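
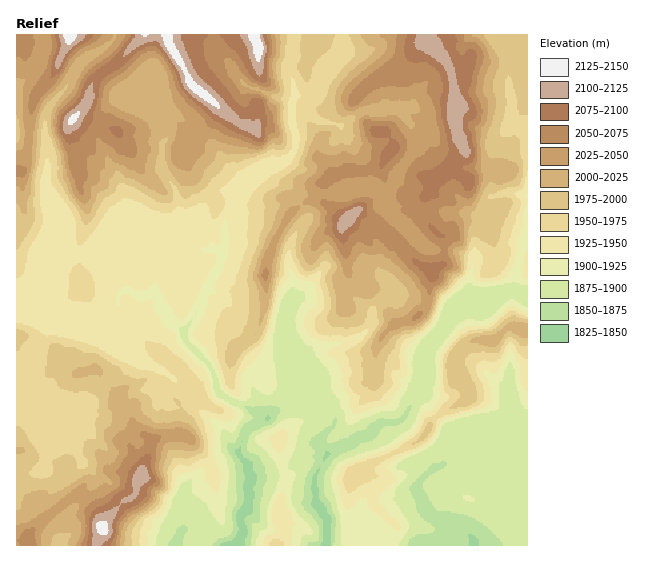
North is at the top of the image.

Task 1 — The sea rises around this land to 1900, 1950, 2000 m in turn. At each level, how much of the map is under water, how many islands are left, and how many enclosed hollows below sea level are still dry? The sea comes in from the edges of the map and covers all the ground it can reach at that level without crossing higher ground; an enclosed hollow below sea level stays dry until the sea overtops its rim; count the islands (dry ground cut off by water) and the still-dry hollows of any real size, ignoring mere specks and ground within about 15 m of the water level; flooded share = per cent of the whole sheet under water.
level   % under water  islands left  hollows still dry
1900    16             0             0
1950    39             0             0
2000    64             0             0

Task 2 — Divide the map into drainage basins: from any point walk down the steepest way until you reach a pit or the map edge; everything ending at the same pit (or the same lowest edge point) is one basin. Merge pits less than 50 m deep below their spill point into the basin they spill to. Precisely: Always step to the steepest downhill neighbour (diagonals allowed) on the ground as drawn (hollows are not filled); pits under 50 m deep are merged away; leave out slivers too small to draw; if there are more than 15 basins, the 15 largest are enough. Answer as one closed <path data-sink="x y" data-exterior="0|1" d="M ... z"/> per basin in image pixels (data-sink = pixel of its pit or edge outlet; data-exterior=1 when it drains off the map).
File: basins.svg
<path data-sink="238 545" data-exterior="1" d="M527 34l-511 1 1 511 260 0 4-5 2-14-3-8 0-19 7-23-6-14-1-24 11-13 13-7 0-23-9-9-26-2-7-3-10-17-17-12 21-20 3-5 6-23 2-42 6-19 14-25 7-9 13-9 11 0 13 6 14 14 2 0 10-10 5 3 19 13 34 35 16 8 12-6 2-19-1-9 3-1 10-10 6-3 20 3 8 10 7 18 19-2 10 4z"/><path data-sink="326 545" data-exterior="1" d="M318 201l-11 0-5 2-13 12-8 13-14 35-2 42-6 23-3 5-21 20 17 12 10 17 7 3 26 2 9 9 0 23-13 7-11 13 1 24 6 17-7 20 3 39-5 7 72 0-3-10 0-23 2-24 6-16 12-8 48-22 9-7 7-13 7-8 27-13 4-5-5-18-11-16 3-10 10-10 13-4 15 2 15-14 19 2 0-73-11-5-19 2-7-18-8-10-9-3-11 0-6 3-10 10-3 1 1 9-2 19-12 6-16-8-34-35-19-13-5-3-10 10-2 0-14-14z"/><path data-sink="474 545" data-exterior="1" d="M517 327l-11 2-12 12-15-2-13 4-10 10-3 10 11 16 5 18-4 5-27 13-7 8-7 13-9 7-48 22-12 8 11 4 3 3 4 9 2 16 21 20-4 15 1 6 135-1 0-214z"/>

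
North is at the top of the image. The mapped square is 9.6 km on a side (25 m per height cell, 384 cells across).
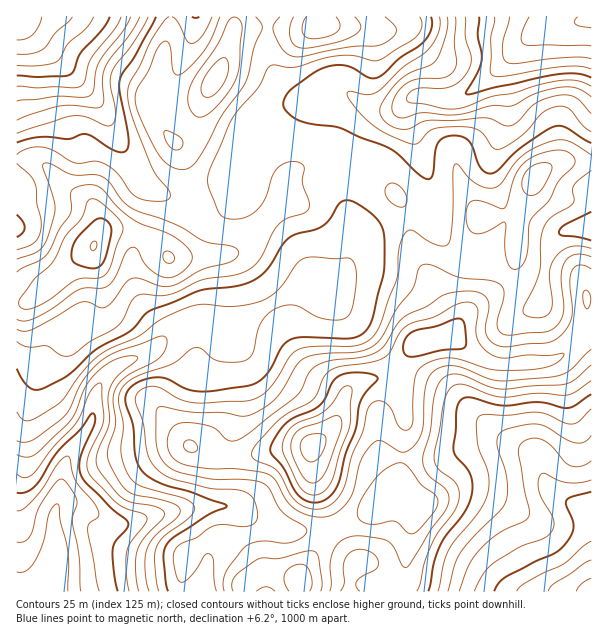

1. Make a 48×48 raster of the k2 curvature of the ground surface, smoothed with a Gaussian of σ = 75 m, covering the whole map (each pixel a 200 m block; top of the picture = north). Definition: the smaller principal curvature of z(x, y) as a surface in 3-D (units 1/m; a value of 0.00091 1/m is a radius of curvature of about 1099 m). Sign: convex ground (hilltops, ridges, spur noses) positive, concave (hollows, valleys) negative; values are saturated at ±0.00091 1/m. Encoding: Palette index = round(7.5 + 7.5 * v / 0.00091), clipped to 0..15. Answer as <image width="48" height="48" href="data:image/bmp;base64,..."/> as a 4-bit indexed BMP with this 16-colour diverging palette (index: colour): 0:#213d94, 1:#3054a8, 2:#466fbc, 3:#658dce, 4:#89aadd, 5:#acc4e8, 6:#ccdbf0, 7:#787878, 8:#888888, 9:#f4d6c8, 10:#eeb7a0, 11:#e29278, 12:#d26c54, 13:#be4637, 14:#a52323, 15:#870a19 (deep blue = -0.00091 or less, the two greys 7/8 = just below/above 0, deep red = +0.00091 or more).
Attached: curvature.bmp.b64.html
<image width="48" height="48" href="data:image/bmp;base64,Qk32BAAAAAAAAHYAAAAoAAAAMAAAADAAAAABAAQAAAAAAIAEAAATCwAAEwsAABAAAAAAAAAAlD0hAKhUMAC8b0YAzo1lAN2qiQDoxKwA8NvMAHh4eACIiIgAyNb0AKC37gB4kuIAVGzSADdGvgAjI6UAGQqHAHdUeIdnh5lzOclUi7hTeXeZh2Z3ZVREVXdUZ4dnh4iENphli5dUZ2eId2Z2Z3dnZndTZ3dmh4mVRWiGaXZUZld3ZmZ3eHeIdXdTZ3dmd5qGZWeHVmZVRFZ3dmdmd3eIdohSaIdlZ5l3h2dlVEVmZmZ3dmd2d3iIdodCeIUyI0ZomGVVQyNmeHWId2d3d3iIdmYyZ0IzEAATREVlQ0M0aIZ5mGZ3d3eHZmYxQzV4ZUIiIkVlRphSSIdoqXZ3d3dURIhRNWeZh3dmZVVUWaqDJomGiHZ3d3U0Z4hgKIeId3h3h3ZTaJmUJGiHZmd3iHRXiXdwB5h4domIh2dkWIh1JlZlVWeId2RoiHdzA4iHd4qodmd1aql1JGVVVWZ3dlRnd4h2AFh3d4qodlZ2e7mHQ1Z3ZWd2VVVneJh3UAVWd3iXd1VmepeJU1iZdWdlVWZnd4iIkQNWdmeHiGVmZ2Z4UkeIdWZEVmZnd3iIhAOaiHZnd3ZmVEVmU0Z3ZmQ1ZmZndoiHdACbqoZlZnZmZVV4ZFd3ZUNGd3Zmd4iHdgBJqXVmZmZWd2aKhniGVDR4mHd3dnh3d0AARVVmZmZWeYZ5d3dkREZ4iIiJhmd3h2QAAVZ3d3ZVeId3ZVVWZmd2Z4h4hmZnh2ZkIUeId3dmZmZVREaZh4dlV4dmd2VFd3iIdDV3d3d2ZVRERGiqh5hURWZWeIdTV4iIdlRWZ3d3ZlVVVVZnZ4d1RFVFZ6mFNWeHZmRFZmZ3d3d3VWZVVoiGVVVFZ5iIVFZ2VWZFVVVmd3d3ZWdmZmiGZ2Y1iYiIZWZlVohlZmZVZ3d3ZWdndmZlZ3U2iYd3ZodUWKp2eIhlV3d3Zmd3h2VVZ3QmmYZWZ6hDaLp2eImGVnd3dmeIh1VWeIQmqmVXiahDV5l2eIiHZmZ3dmeHdVZmeIUkeERYmZhUV4dmd3d3ZmZmZmd3ZVd2aHYyM1VWd4l1Z3VWZnd3Z4dmZmZnZWiHZ2ZTIXZlVWh1ZlVndnd3eJhmZ3d3ZGmnZmZnd3d2Z4dkRVZ4dmd3iIdmZ4iHZGiHVWd2eGZ3aJdUVVZndmd3d3ZmZ4iHVXdlRollVlZ3Z3dVVWZmZmeIh3d3Z4iGRnZUR6p2ZneHZWZUVXd2ZmaIiIiHd3h1R4djNql3d4mXVmdURpmYZWZ4iIiHd4hkWJh0NXiJh4h1Z3ZDWImIdVZnd3d3d3dUeal2RFVndmZmeIQkd3d3dlZ3d3d4d2VGiIh3VWZmZmd4iWImh3ZmZlVnd3d3dUNHdmZnZXiIdnd4hzFImGVndlVWd3d2VEITIANodXmZl4d3YxRoqGRomGZmZmdlRmQQAQAWdniJl4d2QkiHh2RZmXZmZVVVZ4ZEaIQBVmd4h3ZlRWiXd3Q3mXZVVURFZ4dWaJliJVVWZmZVZmeGeIUleHZUZlVEV3dmVnmGM1VVZmVndmZ2eIY0Z3ZEeIh2Z4eIZVd2ZEVmZlZ3d2VneIgzZ4ZUaZmHZ4eKl1ZmdlVVVVZmZmVWZnhCaadUaKqXd4eKqGZ4d2ZVVQ=="/>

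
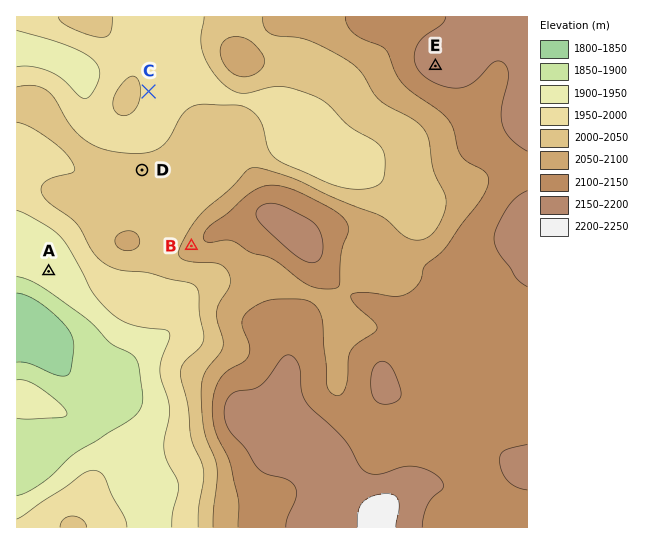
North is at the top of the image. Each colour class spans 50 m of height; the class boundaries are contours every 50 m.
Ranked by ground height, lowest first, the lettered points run A C D B E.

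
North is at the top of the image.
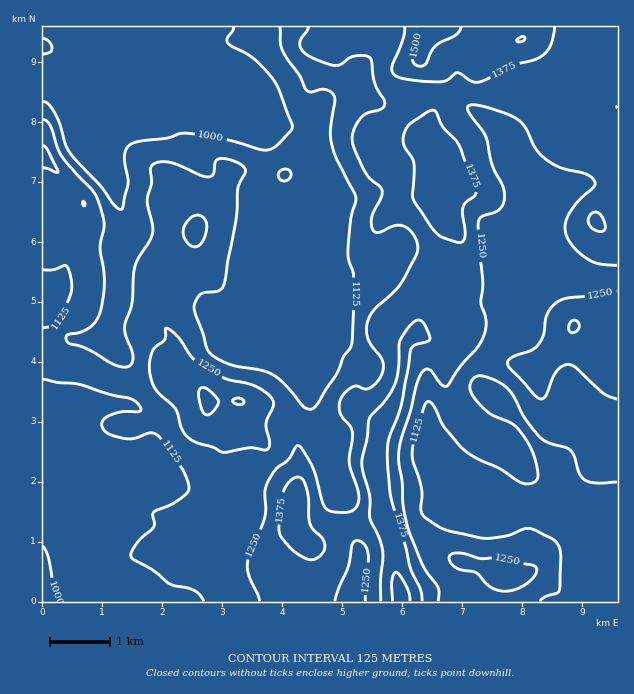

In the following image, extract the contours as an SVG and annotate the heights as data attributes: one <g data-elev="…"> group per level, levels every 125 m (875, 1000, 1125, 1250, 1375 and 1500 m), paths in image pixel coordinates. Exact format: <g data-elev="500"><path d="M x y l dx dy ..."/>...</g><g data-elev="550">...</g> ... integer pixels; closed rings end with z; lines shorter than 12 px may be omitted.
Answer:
<g data-elev="875"><path d="M43 38l6 4 3 6-2 4-7 2"/></g><g data-elev="1000"><path d="M43 546l6 13 4 32 6 10"/><path d="M233 27l-1 4-5 8 0 3 5 4 22 13 19 20 6 11 13 33 0 4-1 3-14 15-11 5-39-10-40-7-8 1-12 4-34 5-5 4-3 6 0 9 3 21-5 24-2 3-6-4-15-20-30-33-5-9-9-29-7-11-6-3"/></g><g data-elev="1125"><path d="M540 601l5-4 12-4 3-4 1-36-2-7-5-6-19-10-6-2-6 1-18 7-17 2-9 0-35-9-17-10-5-5-1-6 1-19-9-27-1-9 3-15 10-34 3-3 5 3 11 23 15 18 8 7 12 8 21 9 20 13 7 2 6-1 5-5-1-10-5-17-8-15-12-12-18-8-8-5-10-11-5-9 0-9 5-6 6 0 11 3 10 6 7 6 15 27 16 20 7 5 18 5 5 3 4 6 5 17 4 6 12 3 21-1"/><path d="M43 379l15 3 24 3 28 10 20 3 9 7 2 4-2 3-18 0-15 6-4 5 1 6 7 6 17 4 9-1 13-5 8 2 6 6 19 28 6 12 1 8-2 4-10 8-23 11-1 4 1 10-17 17-5 9-1 4 3 4 20 11 16 13 25 7 5 4 4 6"/><path d="M43 270l9 0 12-4 3 0 3 7 2 13-2 11-11 25-4 3-12 3"/><path d="M280 180l4 1 5-2 2-4-1-4-6-2-4 2-2 4z"/><path d="M280 27l0 16 3 8 16 24 7 15 5 2 9-2 6 0 5 2 3 4 1 6-5 28 2 14 5 15 19 39-5 21-3 31 1 9 5 17-2 68-9 13-7 18-19 29-4 5-5 0-4-2-18-22-14-11-12-4-28-5-20-10-5-7-4-15-7-18-2-9 5-11 6-3 15-2 3-3 2-5 11-63 2-30 7-18-4-6-11-5-9-2-4 2-2 3-2 11-4 3-7-1-23-11-10-3-11 0-7 4-1 5 2 12-5 18 5 24 1 7-3 8-15 25-3 39-7 21 0 9 8 20 0 6-2 4-6 3-8-1-29-17-21-7 0-7 13-3 9-4 7-7 4-9 4-26 0-15-4-24 4-25-9-28-33-37-4-9-8-22-3-5-4-2"/></g><g data-elev="1250"><path d="M335 601l4-15 9-19 4-23 3-3 3 0 7 5 3 8-3 47"/><path d="M438 601l0-13-16-24-15-38-4-21-1-22-3-29 2-13 9-30 6-25 6-14 3-3 5 1 12 15 3 2 3-1 13-20 17-20 8-16 0-12-5-15 2-21-5-59 2-4 2-3 14-4 5-4 3-6 0-9-2-9-10-19-6-29-16-22-2-5 0-3 5-1 10 1 32 12 9 8 11 22 10 11 15 9 24 5 8 5 3 5 0 3-17 15-10 15-3 9 1 9 8 13 14 12 11 5 18 1"/><path d="M500 591l12-1 13-5 10-9 2-5-1-3-3-3-33-7-19 1-21-6-10 2 0 6 4 6 7 3 15 3 13 13z"/><path d="M220 451l6 1 24-4 15 2 3-1 2-7-4-18 7-18 0-6-5-6-11-7-31-8-26-15-9-7-15-22-10-7-1 11-11 10-4 9 0 14 3 13 5 8 18 16 5 18 6 9 9 6 16 5z"/><path d="M617 291l-27 5-22 2-11 4-6 5-4 8-3 19-6 11-8 6-18 6-5 6 3 6 29 30 3 0 4-3 7-18 4-8 5-4 6-2 9 4 27 26 13 5"/><path d="M191 246l3 1 5-1 6-11 1-13-1-3-5-3-4-1-5 2-7 11 0 9z"/><path d="M43 168l15 4-11-23-4-3"/><path d="M308 27l-1 4-6 8-1 6 2 6 8 6 25 9 5-1 9-7 7-2 11 0 4 4 3 22 10 18 1 5-4 4-14 4-6 5-7 11-2 10 3 11 10 22 17 18-1 8-9 18 0 10 1 5 4 2 18-7 11 1 9 10 3 12-2 7-15 27-7 9-20 18-7 12-1 9 2 9 13 17 2 6 0 6-2 7-5 7-8 6-4 0-8-3-6 2-6 6-4 8 0 12 10 12 2 6-3 30 9 30 0 12-5 6-6 2-13 0-8-3-4-7-6-27-5-10-10-18-3-1-2 0-7 13-14 11-8 14-2 9 1 15-1 9-17 42 0 15 12 27"/></g><g data-elev="1375"><path d="M422 601l-1-10-11-23-5-22-14-47-4-42 2-18 13-37 9-53 4-4 12-3 3-3-6-15-3-3-3-1-9 7-9 13-1 26-3 15-9 18-18 19-2 20-5 21 0 10 8 27 0 23 9 19 4 12-3 32 1 19"/><path d="M308 559l6 0 6-3 4-6 1-6-3-6-12-13-3-36-4-9-5-3-9 5-6 11-4 38 3 7 9 11 8 6z"/><path d="M204 414l4 1 4-3 7-10-8-10-8-5-4 3-1 6 4 13z"/><path d="M234 403l7 2 3-3-2-3-6-1-3 2z"/><path d="M572 333l5-2 2-4-1-5-3-2-3 1-3 4 0 6z"/><path d="M454 241l7 1 3-3 1-7-2-24 3-6 9-7 1-5-17-45-16-18-7-15-5-2-23 16-4 7-1 9 11 21-2 32 2 6 22 32 6 4z"/><path d="M597 231l7 0 1-5-4-10-3-3-3-1-5 4-2 6 2 4z"/><path d="M405 27l-2 13-11 27 0 5 3 4 17 4 28 2 6-1 9-8 3 0 12 8 6 1 9-2 29-15 19-5 9-4 9-11 4-18"/></g><g data-elev="1500"><path d="M410 601l-3-13-10-16-3 2-2 6 1 21"/><path d="M518 42l6-2 1-3-5 0-3 3z"/><path d="M418 27l0 10-5 23 2 4 6 2 6-3 4-11 4-6 20-11 4-4 2-4"/></g>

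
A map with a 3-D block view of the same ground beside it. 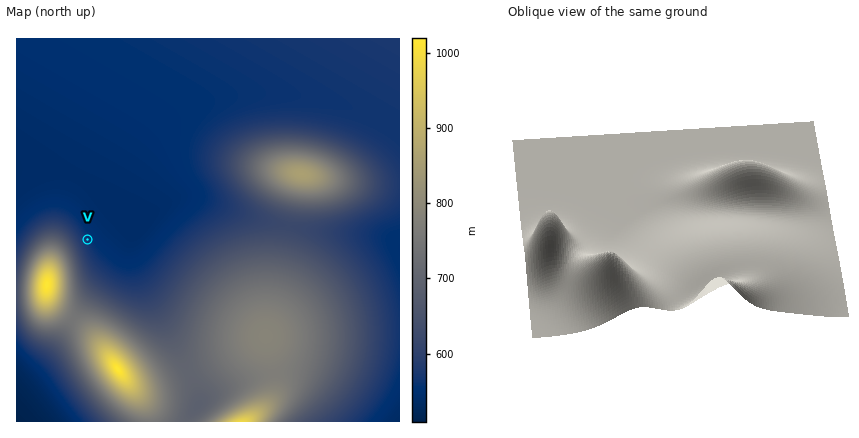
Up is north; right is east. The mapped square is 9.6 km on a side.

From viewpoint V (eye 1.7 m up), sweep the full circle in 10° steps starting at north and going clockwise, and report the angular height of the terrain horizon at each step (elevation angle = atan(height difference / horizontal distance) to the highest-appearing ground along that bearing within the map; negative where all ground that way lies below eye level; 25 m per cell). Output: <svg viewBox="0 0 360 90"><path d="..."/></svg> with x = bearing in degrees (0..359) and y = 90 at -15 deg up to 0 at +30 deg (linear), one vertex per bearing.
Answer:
<svg viewBox="0 0 360 90"><path d="M0 60l10 0 10 0 10 0 10 0 10 0 10-2 10-4 10 3 10 1 10-2 10-1 10 0 10 0 10-3 10 2 10-5 10-4 10 3 10 0 10-6 10-10 10-7 10-2 10 3 10 5 10 5 10 6 10 4 10 4 10 4 10 2 10 3 10 2 10-1 10 0"/></svg>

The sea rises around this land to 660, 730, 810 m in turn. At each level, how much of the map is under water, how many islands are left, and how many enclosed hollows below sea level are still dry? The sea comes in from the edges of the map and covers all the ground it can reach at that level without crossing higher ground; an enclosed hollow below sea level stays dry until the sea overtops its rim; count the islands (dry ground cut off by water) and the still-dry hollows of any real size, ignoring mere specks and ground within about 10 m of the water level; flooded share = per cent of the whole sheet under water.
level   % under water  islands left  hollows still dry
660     68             1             0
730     82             1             0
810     95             3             0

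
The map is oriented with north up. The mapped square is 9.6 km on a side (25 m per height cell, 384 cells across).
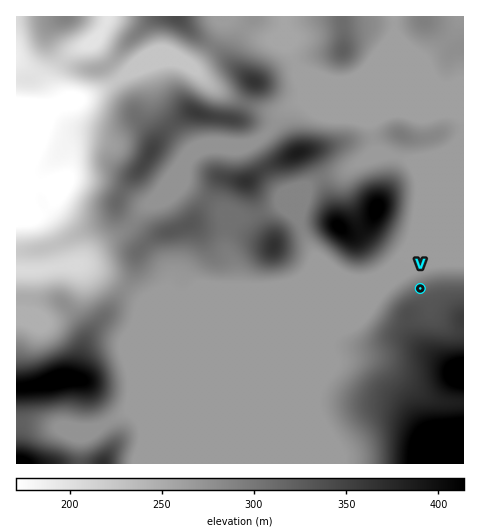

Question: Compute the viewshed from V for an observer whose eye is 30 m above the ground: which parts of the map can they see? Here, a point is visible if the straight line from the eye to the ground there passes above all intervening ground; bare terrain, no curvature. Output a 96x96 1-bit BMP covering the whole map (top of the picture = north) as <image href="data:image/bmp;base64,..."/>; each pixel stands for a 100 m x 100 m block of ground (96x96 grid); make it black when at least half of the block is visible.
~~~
<image width="96" height="96" href="data:image/bmp;base64,Qk2+BAAAAAAAAD4AAAAoAAAAYAAAAGAAAAABAAEAAAAAAIAEAAATCwAAEwsAAAIAAAAAAAAA////AAAAAAD//D/////4AAAAAAD//j/////8AAAAAAD//j/////+AAAAAAD//B/////+AAAAAAD//B//////AAAAAAD//g//////AAAAHgB+H4//////gAAAH/AAA8//////wAAAP/gAAH//////wAAAP/AAAD//////4AAAP8AAAH//////8AAAHAAAAH//////8AAAAAAAAH//////+AAAAAAAAP///////AAAAAAAAP///////AAAAAAAAP///////gAAAAAAAf///////wAAAAAAA////////wAAAAAAf////////4AAAAAAf////////8AAAAAAf////////+AAAD8AP////////+AAAH8AH/////////AAAH8AD/////////gAAP8AB/////////wAA/8AA/////////4AB/8AA/////////8AH/8AAf////////+AP/8AAf////////+Af/8AAP/////////AP/4AAH/////////gH/8AAD/////////gH/8AAB/////////wP/8AAB/////////4f/8AAA/////////+f/8AAAf///////////8AAAP///////////8AAAH///////////8AAAD///////////8AAAB///////////8AAAB//3////////8AAAB/4D4H//////8AAAB/ADAD//H///8AAAB/AAAD/8H///8AAAA+AAAB/4H///8AAAA8AAAB/gH///8AAAAQAAAB/AH///8AAAAAAAAB+AH///8AAAAAAAAA8AP///8AAAAAAAAA4Acf//8AAAAAAAAAgAIf//8AAAAAAAAAAAAP//8AAAAAAAAAAAAP//8AAAAAAAAAAAAH//8AAAAAAAAAAAAD//8AAAAAAAAAAAAB//8AAAAAAAAAAAAA//8AAAAAAAAAAAAAf/8AAAAAAAAAAAAAP/8AAAAAAAAAAAAAH/8AAAAAAAAAAAAAD/8AAAAAAAAAAAAAB/8AAAAwAAAAAAAAB/8AAAAYAAAAAAAAB/8AAAAQAAAAAAAAD/8AAAAAAAAAAAAAD/8AAAAAAAAAAAAAH/8AAAAAAAAAAAAAH/8AAAAAAAAAAAAAP/8AAAAAAAAAAAAAf/8AAAAAAAAAAAAAcH8AAAAAAAAAAAAAAA8AAAAAAAAAAAAAAAEAAAAAAAAAAAAAAAAAAAAAAAAAAAAAAAEAAAAAAAAAAAAAAAEAAAAAAAAAAAAAAAMAAAAAAAAAAAAAAAMAAAAAAAAAAAAAAAMAAAAAAAAAAAAAAAMAAAAAAAAAAAAAAAMAAAAAAAAAAAAAAAcAAAAAAAAAAAAAAA8AAAAAAAAAAAAAAP8AAAAAAAAAAAAAAf8AAAAAAAAAAAAAA/8AAAAAAAAAAAAAB/8AAAAAAAAAAAAAD/8AAAAAAAAAAAAAD/8AAAAAAAAAAAAAH/8AAAAAAAAAAAAEH/wAAAAAAAAAAAAGP/wAAAAAAAAAAAAOP/wAAAAAAAAAAAAPf/wAAAAAAAAAAAAP//wAAAAAAAAAAAAfD8A="/>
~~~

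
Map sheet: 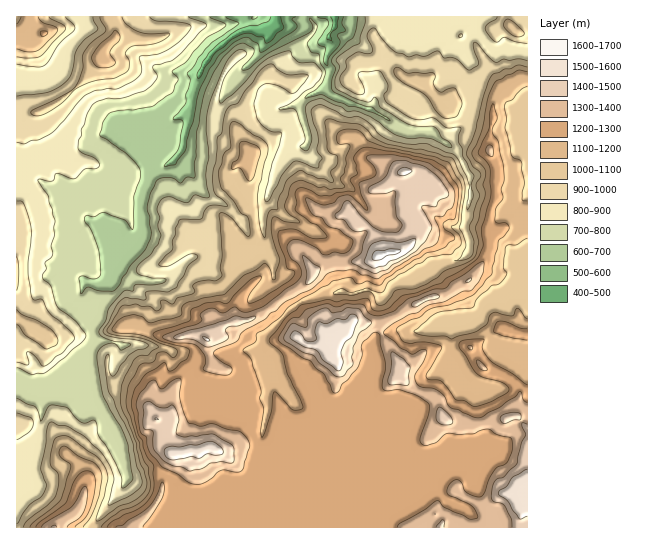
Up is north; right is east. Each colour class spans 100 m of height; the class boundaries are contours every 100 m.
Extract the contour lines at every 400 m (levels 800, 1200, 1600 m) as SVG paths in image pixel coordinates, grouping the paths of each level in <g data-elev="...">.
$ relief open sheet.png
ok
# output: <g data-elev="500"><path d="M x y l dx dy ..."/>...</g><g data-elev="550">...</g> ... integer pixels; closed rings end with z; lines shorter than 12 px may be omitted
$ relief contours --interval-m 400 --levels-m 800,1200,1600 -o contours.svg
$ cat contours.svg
<g data-elev="800"><path d="M17 368l14 6 14-1 21-16 16-15 4-5-1-4-8-11-19-15-7-21-8-8 0-4 3-5-1-7 6-4 2-4-2-8 3-11 0-8 1-6-7-26-9-13-1-3 15 2 4-8 17 6 11-10 10 0 3-2 1-4-3-4-14-6-4-6 0-6 3-6 1-6 10-23 5-4 9-3 16-1 21-7 8-5 6-9-4-8 0-3 21-7 32-33-1-3-17-6"/><path d="M365 17l0 6-4 12-1 8-14 8-10 8 4 8-5 12 1 10 18 9 13 4 3 0 5-5 5 10 29 17 8 2 17 1 4 3 4 8 8 5 2 4-6-1-15-7-22-1-12-3-27-19-13-5-10 1-5-5-21-9-11 4-4 4 0 7 6 26-3 10-4 2-5-4 4-5 1-4-9-27-3-3-12 2-2-1 11-5 15-13 8-4 8-9 1-5-1-3-7-7-16-1-5-5-3-6-8 1-12 5-8 6-25 28-16 12-2-2 1-6 5-18 7-10 15-13-4-4-6 1-7 6-5 8-14 33-4 14-1 18 3 28-3 17 3 22-4 1-10-3-8 8-17-6-5 0-4 3-4 9 3 9-2 9 3 8-2 8-9 12-11 10-3 5 1 3 4 2 12 3 12 0 1 3-4 2-6 2-21 0-2 6-6-1-4 1-14 16-3 14-7 10 1 4 6 4 8 2 15 2 2 2-10 5-6-6-8 0-7 5-3 8 6 38 18 31 7 19 5 32-1 4-7 7-3-1-1-12-12-24-11-16-3-14-2-1-7 3-4 0-6-5-9-10-14-3-5 2-7 14-3-10-3-4-18-8"/></g><g data-elev="1200"><path d="M75 527l12-12 7-18 1-19-2-5-4-2-7 1-5 5-12 26-25 19-4 5"/><path d="M527 385l-37-25-8-11 2-10-21 1-4 3 0 4 16 25 8 5 20 6 4 3 2 4-4 4-12 7-16 5-4 0-8-5-8-1-15-18-4-2-9-1-3-2 15-27 0-4-15-4-15 2-6-2-4-3-5-9 3-4 12-6 8-3 11-8 20-4 23-10 19-21 6-33 7-6 4-8-3-4-8 0-3-2 1-12 7-11-2-9 3-11-1-13-5-23-6-11 5-13-4-14-3 9-1 16-11 24 12 14 1 24-1 8-8 28 1 19-5 12-16 12-15 8-6 5-24 10-15 3-12 11-7 3-6 1-4-1-3-9-3-3-13 3-11-1-6 2-10-2-25 5-12 9-6 5-15 22 14 14 4 19 13 24 3 9-4 3-6 0-16-17-3-1-3 21-9 25-1-8 3-20-4-12 1-8-10-30-8-10 12-8 2-8 22-16 11-12 39-21 4-4 17-3 8 6 9-3 8 4 6 0 5-7 28-18 7-3 5-4 19-6 4-4 5-3 0-5-9-6-2-4 4-5 7-1 1-1 3-29-13-22-12-7-24-6-39-7-9 2-6 5-1 4 3 15-7 6 5 10-1 3-16 0-8 4-9 0-18-8-4 0-3 3 0 20 14 11 8 4 9 11-2 1-11 1-19-10-16 2-1 8 7 18 2 10 7 4 1 2-4 6-29 20-13 4-2-2 2-6 12-17 0-2-6 1-7 5-21 21-9-1-14 1-13 7 0 9-2 2-35 12-1 2 4 4 29 8 3 3 0 3-3 6-5 4-8 7-4 1-4-9-18 11-12 16-3 10 0 8 6 27 5 7 3 14 8 11 0 24-4 8-7 7-30 16-6 6"/><path d="M527 329l-6-1-14-6-8-1-3 2-2 8 9 5 24 4"/><path d="M41 35l2 2 5-4-2-2-5 0z"/></g><g data-elev="1600"><path d="M372 259l9 1 6-5 10-1 4-4-10-1-8 2-6-1-4 4z"/></g>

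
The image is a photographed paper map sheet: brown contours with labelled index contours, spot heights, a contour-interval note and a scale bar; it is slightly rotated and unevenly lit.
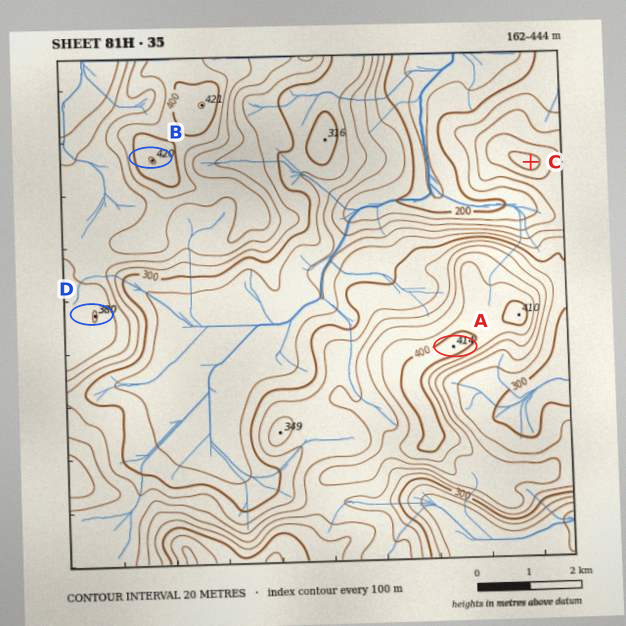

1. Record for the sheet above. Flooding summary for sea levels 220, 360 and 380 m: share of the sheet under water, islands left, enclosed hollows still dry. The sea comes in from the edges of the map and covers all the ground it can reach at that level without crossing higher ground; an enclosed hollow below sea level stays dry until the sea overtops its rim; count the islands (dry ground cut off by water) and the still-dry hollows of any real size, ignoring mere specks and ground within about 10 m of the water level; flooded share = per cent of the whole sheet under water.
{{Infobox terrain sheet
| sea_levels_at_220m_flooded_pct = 8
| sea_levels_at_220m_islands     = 0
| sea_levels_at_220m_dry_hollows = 0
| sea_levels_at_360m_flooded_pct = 80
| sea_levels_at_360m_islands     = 1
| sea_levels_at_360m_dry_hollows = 0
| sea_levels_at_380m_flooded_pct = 90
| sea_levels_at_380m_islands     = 1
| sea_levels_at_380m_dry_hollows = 0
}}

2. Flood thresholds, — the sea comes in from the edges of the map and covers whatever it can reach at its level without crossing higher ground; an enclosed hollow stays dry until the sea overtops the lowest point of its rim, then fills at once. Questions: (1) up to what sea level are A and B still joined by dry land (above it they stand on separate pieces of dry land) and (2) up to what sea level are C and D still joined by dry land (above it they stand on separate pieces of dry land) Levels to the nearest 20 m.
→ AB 320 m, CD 240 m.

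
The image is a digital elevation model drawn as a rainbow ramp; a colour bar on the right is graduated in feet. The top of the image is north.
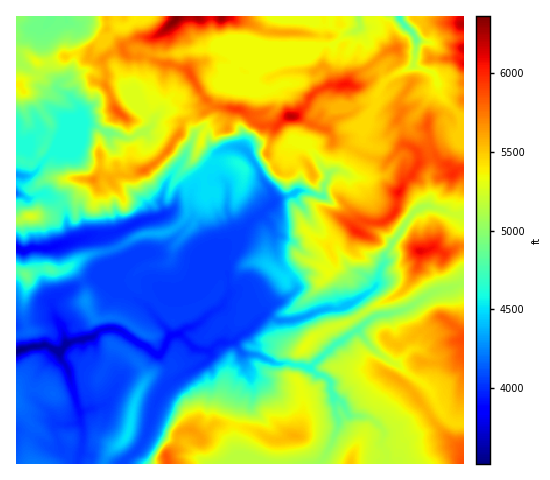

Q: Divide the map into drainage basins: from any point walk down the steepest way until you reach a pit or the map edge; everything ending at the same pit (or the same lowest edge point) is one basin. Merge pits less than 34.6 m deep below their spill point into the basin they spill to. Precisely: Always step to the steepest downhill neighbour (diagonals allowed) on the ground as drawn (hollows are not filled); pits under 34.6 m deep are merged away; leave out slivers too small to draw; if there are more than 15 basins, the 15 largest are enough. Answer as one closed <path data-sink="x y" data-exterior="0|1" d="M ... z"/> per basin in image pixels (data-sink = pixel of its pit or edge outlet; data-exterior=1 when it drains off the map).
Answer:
<path data-sink="17 351" data-exterior="1" d="M347 84l-8 2-10-1-10 5-10 8-4 8-8 9-11 3-10 9-14-1-7-4-12-12-15-2-5 9-18 14-12 29-12 13 5 9 4 18-5 18-12 12-9 3-25 2-22 13-33 8-22 14-22-1-13 6-11-4 1 193 447-1 0-294-4 0-6 3-19-16-10 2-6 5-2-11-11-8-4 2-14 16-4 0-19-6-23-13-7-1-9-13 4-6 26-13-6-15 0-8z"/><path data-sink="399 17" data-exterior="1" d="M463 16l-82 0-1 3 10 9 6 20-11 4-15 14-19 12-4 6 3 3 0 8 6 15-26 13-4 6 7 11 32 16 19 6 4 0 14-16 4-2 11 8 2 11 6-5 10-2 19 16 9-3z"/><path data-sink="17 249" data-exterior="1" d="M215 106l-4 0-10 8-14 5-5 5-3 10-10 16-22 19-14 6-15 0-7 4-6-3-6 0-4 3-10 0-5 14-5 5-14 6-8 9-6 3-21 1-9 3-1 50 10 5 14-6 22 1 22-14 33-8 22-13 25-2 12-6 12-13 2-14-4-18-5-9 12-13 12-29 18-14 4-8z"/><path data-sink="17 193" data-exterior="1" d="M80 53l-19 4-15 6-7 0-1 12-22 10 0 74 17 4 10-12 8 8 2 15 7 5-14 0-13 10-8-1-8-5 0 37 9-3 21-1 6-3 8-9 14-6 5-5 5-14 9 0 6-6-1-39 6-10 13-11 0-2-13-27 1-13-4-10-7-1z"/><path data-sink="52 17" data-exterior="1" d="M106 16l-89 0-1 68 19-6 4-4 0-11 11-1 25-9 14 4 2-8 11-11 5-9z"/><path data-sink="358 17" data-exterior="1" d="M379 16l-40 1 1 7-9 11 12 11-5 16 0 15 4 8 6-1 7-10 15-8 15-14 11-4-6-20-10-9z"/><path data-sink="17 174" data-exterior="1" d="M43 151l-10 12-17-3 1 23 8 5 8 1 13-10 12-1-6-6-1-13z"/>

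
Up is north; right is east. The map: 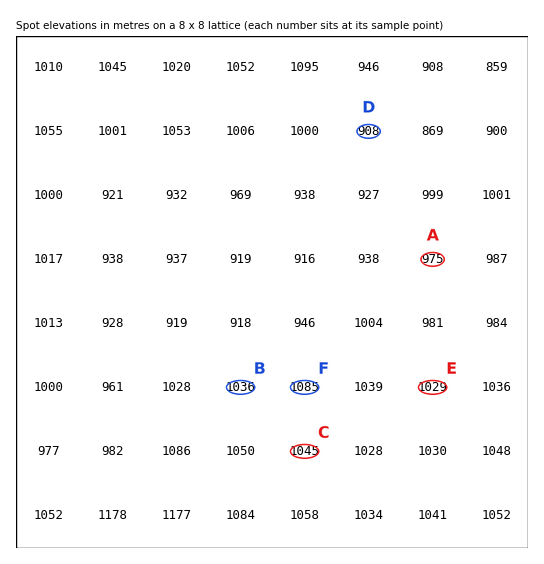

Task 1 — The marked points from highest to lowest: C B A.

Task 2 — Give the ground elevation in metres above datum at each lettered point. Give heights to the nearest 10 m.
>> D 910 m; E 1030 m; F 1080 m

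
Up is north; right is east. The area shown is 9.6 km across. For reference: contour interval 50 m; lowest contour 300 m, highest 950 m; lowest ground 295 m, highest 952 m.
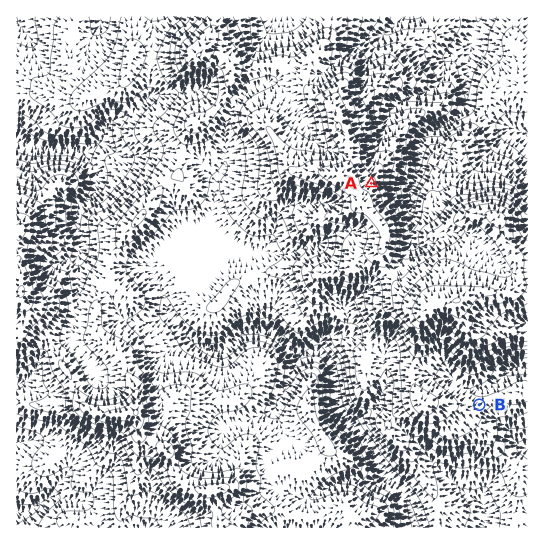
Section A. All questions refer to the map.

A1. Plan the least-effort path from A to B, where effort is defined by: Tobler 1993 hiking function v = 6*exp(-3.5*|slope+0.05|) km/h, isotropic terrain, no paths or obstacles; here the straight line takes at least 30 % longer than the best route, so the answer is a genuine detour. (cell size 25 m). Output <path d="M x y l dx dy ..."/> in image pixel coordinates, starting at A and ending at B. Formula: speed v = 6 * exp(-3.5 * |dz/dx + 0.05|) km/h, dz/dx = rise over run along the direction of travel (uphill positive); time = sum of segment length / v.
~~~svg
<path d="M371 183l12 24 6 6 6 13 0 32-9 19 0 24-1 2 0 7 2 5 11 11 19 37 2 3 6 11 4 4 48 24 2 0"/>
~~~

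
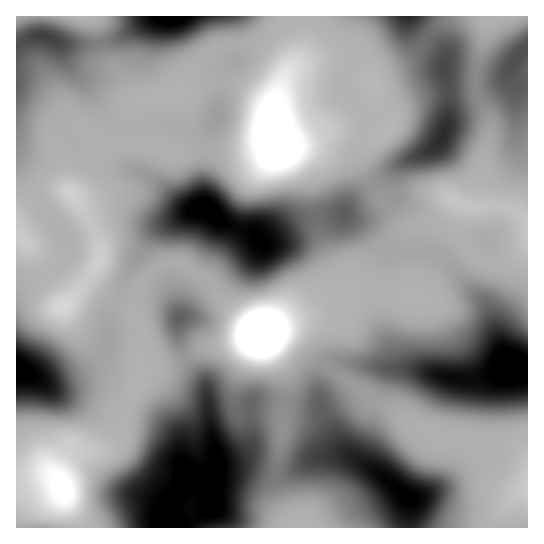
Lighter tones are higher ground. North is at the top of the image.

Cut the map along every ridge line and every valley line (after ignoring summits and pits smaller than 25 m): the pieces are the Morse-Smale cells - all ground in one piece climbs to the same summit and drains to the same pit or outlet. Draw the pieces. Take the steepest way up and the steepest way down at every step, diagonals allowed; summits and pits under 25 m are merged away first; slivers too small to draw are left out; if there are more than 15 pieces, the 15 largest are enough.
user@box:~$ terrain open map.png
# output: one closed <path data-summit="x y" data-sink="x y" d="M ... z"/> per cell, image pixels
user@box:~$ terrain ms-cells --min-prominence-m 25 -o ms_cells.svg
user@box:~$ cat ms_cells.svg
<path data-summit="277 141" data-sink="203 207" d="M327 141l-32 4-17-1-1-3-34 11-45-1-11 2-17 0-17-6-15-3-35-1-3 7-16 17-12 24 0 4 17 24 11 26-1 18-11 18 14 12 15 10 7-24 8-16 21-28-6 10-2 9 10 14 12-5 12 0 18 12 10-18 12-38 14 8 20 6 8 8 4 0 38-22 22-4 18 0 5-10 24-20-16-27-7-7z"/><path data-summit="261 334" data-sink="511 365" d="M454 201l-6 5-10 14-8 4-13 1-4 5 0 66-15-3-37 0-18 10-50 17-26 13 14 0 17 6 28 28 9-6 11 0 48 8 23 0 45 11 17-1 14-4 16-11 18 4 1-146-11-11-11-4-40 0z"/><path data-summit="277 141" data-sink="511 365" d="M253 45l-30 0-8 3-20 19-10 19-4 5-46 13-3 9-1 30 22 4 17 6 17 0 11-2 45 1 34-11 18 2 28-14 39-1 16 7 5 0 6-6 0-11-10-16-7-20-5-11-10-10-22-4-16 2-25 8-9 10-2-11-8-8-12-9z"/><path data-summit="261 334" data-sink="203 207" d="M373 185l-16 10-9 10-5 10-18 0-22 4-38 22-4 0-8-8-20-6-14-8-10 31-12 24 9 6 30 33 25 22 32-15 50-17 18-10 37 0 15 3-1-61 4-9-9-1-27-28z"/><path data-summit="63 490" data-sink="167 523" d="M186 359l-16 6-19 0-6 3-5 5-1 9-14 28-2 13-7 16-7 8-10 4-26-2-10 12-6 16 7 13 13 38 90 0 1-21 18-30 27 10 4-25-6-31-4-42-6-11z"/><path data-summit="527 487" data-sink="407 498" d="M329 368l-9 17 0 21 4 11 16 28 10 11 32 19 27 24 0 29 86 0 12-23 10-10 11-6 0-30-14-11-11-4-22 0-26-7-14-1-24-8-19-15-23-12z"/><path data-summit="277 141" data-sink="43 37" d="M45 36l-18 3-11 7 1 189 3-1-3-5 2-8 20-18 23-11 10 1 12-26 16-17 3-7 27 1 2-2 0-29 3-8 2-2-9-9-9-21-14-14-4-16-38 1z"/><path data-summit="63 490" data-sink="17 369" d="M118 303l-3 2-7 13 0 24-4 11-21 19-26 11-14 0-18-11-9-2 1 117 25-8 12 0 4 2 1-12 11-18 29 0 10-4 7-8 7-16 2-13 14-28 1-17 5-15-2-16-8-23z"/><path data-summit="261 334" data-sink="442 137" d="M490 16l-39 1-16 11-8 10 18 19-1 14 4 16-1 40-7 15-6 6-32 15-30 22 8 12 27 28 27-2 7-6 12-16 13 6 8 0 2-2 3-22 12-50-2-14-13-29 0-19z"/><path data-summit="527 487" data-sink="511 365" d="M346 361l-11 0-7 6 47 34 23 12 16 14 27 9 14 1 26 7 28 1 19 13-1-90-18-4-16 11-14 4-17 1-45-11-23 0z"/><path data-summit="277 141" data-sink="169 17" d="M298 16l-143 0-37 23-16 4-1 6 4 10 14 14 12 25 8 5 42-12 4-5 10-19 16-16 12-6 30 0 10 4 20 17 2 11 12-18 3-8z"/><path data-summit="277 141" data-sink="17 369" d="M19 235l-3 0 0 134 27 14 14 0 26-11 21-19 4-11 0-24 8-16-14-9-15-14-17 21 2-11-8-12-21-21-16-11z"/><path data-summit="261 334" data-sink="167 523" d="M261 335l-32 9-24 3-18 11 1 5 13 15 6 11 4 42 6 31 0 9 4-3 32 0 9 4 14 2 7-40 2-53-8-19z"/><path data-summit="261 334" data-sink="517 58" d="M527 16l-36 0-4 9-11 46 0 19 13 29 2 14-16 73 31 1 11 4 10 10z"/><path data-summit="277 141" data-sink="442 137" d="M426 39l-12 17-35 17-7 9 7 20 12 20-2 7-6 6-5 0-16-7-39 1-28 14-18 0 18 2 32-4 11 4 11 6 7 7 15 26 11-5 20-16 32-15 6-6 8-20 0-35-4-16 1-14z"/>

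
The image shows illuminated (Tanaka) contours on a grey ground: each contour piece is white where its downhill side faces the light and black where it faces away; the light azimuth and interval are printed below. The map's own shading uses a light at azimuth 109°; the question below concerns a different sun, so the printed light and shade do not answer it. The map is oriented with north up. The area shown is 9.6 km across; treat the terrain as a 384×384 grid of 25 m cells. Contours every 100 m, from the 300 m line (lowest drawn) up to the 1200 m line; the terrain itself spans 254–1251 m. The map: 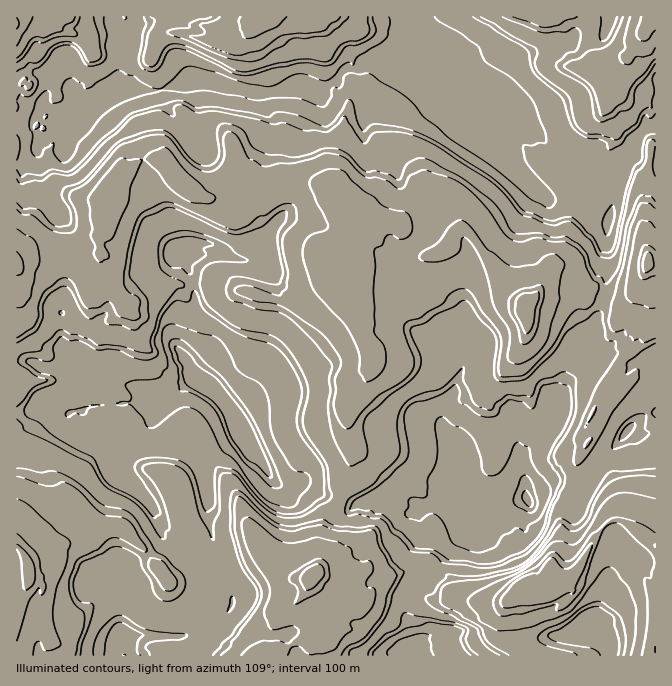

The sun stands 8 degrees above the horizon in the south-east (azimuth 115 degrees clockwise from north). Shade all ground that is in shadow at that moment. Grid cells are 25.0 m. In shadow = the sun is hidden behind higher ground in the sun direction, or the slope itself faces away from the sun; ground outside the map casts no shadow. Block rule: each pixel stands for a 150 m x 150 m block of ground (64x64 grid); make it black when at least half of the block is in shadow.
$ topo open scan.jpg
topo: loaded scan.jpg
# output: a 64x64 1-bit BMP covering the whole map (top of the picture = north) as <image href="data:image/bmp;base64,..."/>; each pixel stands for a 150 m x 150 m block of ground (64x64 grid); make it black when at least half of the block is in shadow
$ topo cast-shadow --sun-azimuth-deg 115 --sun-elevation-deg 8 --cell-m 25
<image width="64" height="64" href="data:image/bmp;base64,Qk0+AgAAAAAAAD4AAAAoAAAAQAAAAEAAAAABAAEAAAAAAAACAAATCwAAEwsAAAIAAAAAAAAA////AAAAAAD/gAA3/AAAYf+AAA/+AAAB/8eAb//g/gH/7AB///P/AP/AGH//g//A/4Gc//4H/8D8A5j//AP/wPwDwf/+AP/g/geB//4AP+D/BwP//CAP4P/MA//8AAfA//wx7/8QAGD/fCHA/PAAIPj8YcA/YAAA4fjhwIdgAADD8eOBz+BgAAfD54H/8OAAD4PPAf/D4AADh9+J/8fAAA8BPwH/48CAPAB+A//jwMAgAPwD/+PA8CAB/Af/58D4iBn4B//gAPyYOfgH/8OA///58Af/x/D+//PAB//n+Dzz/4AH//f8HsP/gAf///4el/+ABf/7/A3x/wAB/4D8D/f/AAH/AP4f//5jg/8A/xz//4AA/8D/wP/+AMH/8P/B//+Dgf/5/+b//8AD//n+4P//gAf/wf7g//4AB/4B/8P//gAH+vmPwf/+AAP+ew/B//8AAf8/D8CH/8eAf47D4TP/H8B/j8HhZ/5/4D8H4+AH/n/gOA/D8Qf4/gBgH+PAAPngAMQ/wAAAe8AB4H+AAQA7wADAfgAB2AODAYB8AAH4B4cAIfAAGfgCBgDgYAD88AAAAMHAAP7YAAAAQ4AA//gAAABHAAD/+wAAQA4AAP//xwPzGAAA//////+AAQH//////+AAAf///3//8AEA//+3///4AABn/4f///wAD2P/g////AA/4Q=="/>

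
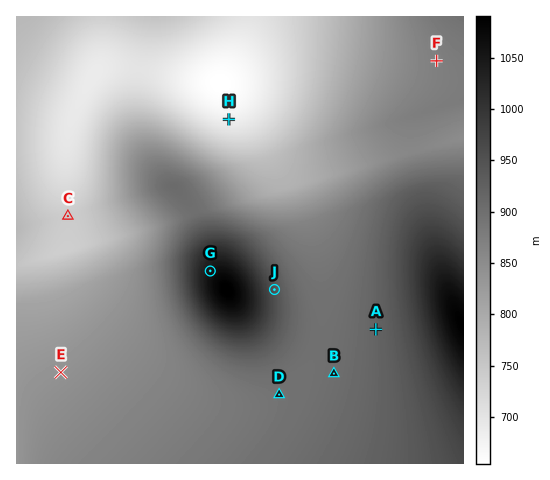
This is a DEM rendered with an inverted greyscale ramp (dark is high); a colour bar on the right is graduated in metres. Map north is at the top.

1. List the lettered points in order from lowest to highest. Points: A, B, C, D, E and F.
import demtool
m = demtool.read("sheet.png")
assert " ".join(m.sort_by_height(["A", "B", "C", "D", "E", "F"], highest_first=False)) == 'C E F D B A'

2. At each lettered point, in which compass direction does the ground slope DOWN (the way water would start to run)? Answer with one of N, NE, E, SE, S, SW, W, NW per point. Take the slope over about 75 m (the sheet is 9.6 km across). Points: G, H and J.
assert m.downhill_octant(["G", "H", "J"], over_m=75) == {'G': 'NW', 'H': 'N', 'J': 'E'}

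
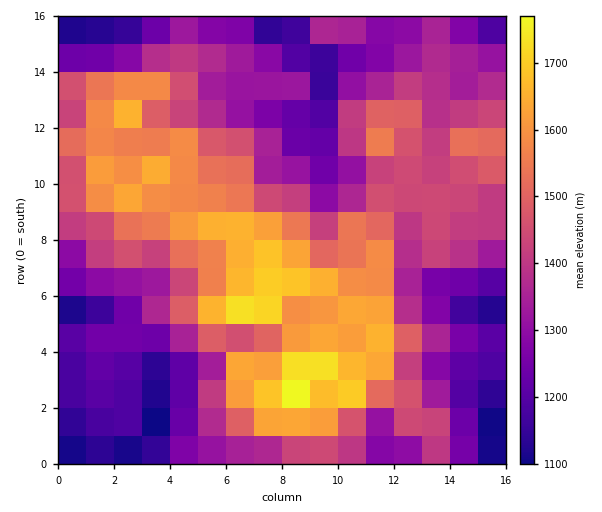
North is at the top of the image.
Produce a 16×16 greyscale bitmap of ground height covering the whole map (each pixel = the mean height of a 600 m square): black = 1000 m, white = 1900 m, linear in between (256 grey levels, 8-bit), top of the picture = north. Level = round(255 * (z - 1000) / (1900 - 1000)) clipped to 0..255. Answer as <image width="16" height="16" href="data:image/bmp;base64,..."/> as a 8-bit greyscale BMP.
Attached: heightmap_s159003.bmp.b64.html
<image width="16" height="16" href="data:image/bmp;base64,Qk02BQAAAAAAADYEAAAoAAAAEAAAABAAAAABAAgAAAAAAAABAAATCwAAEwsAAAABAAAAAAAAAAAAAAEBAQACAgIAAwMDAAQEBAAFBQUABgYGAAcHBwAICAgACQkJAAoKCgALCwsADAwMAA0NDQAODg4ADw8PABAQEAAREREAEhISABMTEwAUFBQAFRUVABYWFgAXFxcAGBgYABkZGQAaGhoAGxsbABwcHAAdHR0AHh4eAB8fHwAgICAAISEhACIiIgAjIyMAJCQkACUlJQAmJiYAJycnACgoKAApKSkAKioqACsrKwAsLCwALS0tAC4uLgAvLy8AMDAwADExMQAyMjIAMzMzADQ0NAA1NTUANjY2ADc3NwA4ODgAOTk5ADo6OgA7OzsAPDw8AD09PQA+Pj4APz8/AEBAQABBQUEAQkJCAENDQwBEREQARUVFAEZGRgBHR0cASEhIAElJSQBKSkoAS0tLAExMTABNTU0ATk5OAE9PTwBQUFAAUVFRAFJSUgBTU1MAVFRUAFVVVQBWVlYAV1dXAFhYWABZWVkAWlpaAFtbWwBcXFwAXV1dAF5eXgBfX18AYGBgAGFhYQBiYmIAY2NjAGRkZABlZWUAZmZmAGdnZwBoaGgAaWlpAGpqagBra2sAbGxsAG1tbQBubm4Ab29vAHBwcABxcXEAcnJyAHNzcwB0dHQAdXV1AHZ2dgB3d3cAeHh4AHl5eQB6enoAe3t7AHx8fAB9fX0Afn5+AH9/fwCAgIAAgYGBAIKCggCDg4MAhISEAIWFhQCGhoYAh4eHAIiIiACJiYkAioqKAIuLiwCMjIwAjY2NAI6OjgCPj48AkJCQAJGRkQCSkpIAk5OTAJSUlACVlZUAlpaWAJeXlwCYmJgAmZmZAJqamgCbm5sAnJycAJ2dnQCenp4An5+fAKCgoAChoaEAoqKiAKOjowCkpKQApaWlAKampgCnp6cAqKioAKmpqQCqqqoAq6urAKysrACtra0Arq6uAK+vrwCwsLAAsbGxALKysgCzs7MAtLS0ALW1tQC2trYAt7e3ALi4uAC5ubkAurq6ALu7uwC8vLwAvb29AL6+vgC/v78AwMDAAMHBwQDCwsIAw8PDAMTExADFxcUAxsbGAMfHxwDIyMgAycnJAMrKygDLy8sAzMzMAM3NzQDOzs4Az8/PANDQ0ADR0dEA0tLSANPT0wDU1NQA1dXVANbW1gDX19cA2NjYANnZ2QDa2toA29vbANzc3ADd3d0A3t7eAN/f3wDg4OAA4eHhAOLi4gDj4+MA5OTkAOXl5QDm5uYA5+fnAOjo6ADp6ekA6urqAOvr6wDs7OwA7e3tAO7u7gDv7+8A8PDwAPHx8QDy8vIA8/PzAPT09AD19fUA9vb2APf39wD4+PgA+fn5APr6+gD7+/sA/Pz8AP39/QD+/v4A////AB8nIClNWGJnen1xT1RySR4pMzYcQWmMs7Swg1h9eUMdMzo2Ij10r8Lav8aSg144JzQ+OSc9YLSwztC8tXZRPTY6RkZEY4qBjq60sLqMZUo7IS1FZ4q7z8qorLWza04wJEdTWFx7n7zGw7mmpWNJRTlUdoJ4lqC5wrOQmKZreW1edX2XnK65urGbd5mRcnx1c4KmtKejoJp9dlRmgHx9enOBr6e3pZaUYFpFV3h+eH+Ik6OenaaHgmNCQHGdg3WWknqkuot5aFhLQDd0jYxtdHuBmqSlgF9aW1wsVmR1a2BpREZRa3JpXlI3LUVOW2hhWSIlK0NdT00oL2ZjUFRkTjU="/>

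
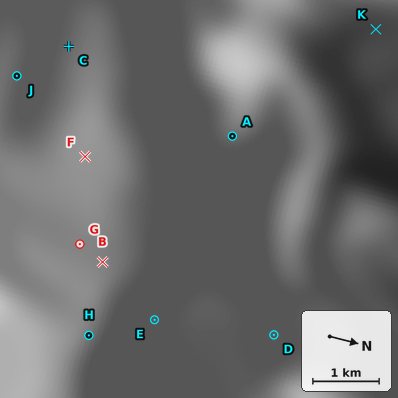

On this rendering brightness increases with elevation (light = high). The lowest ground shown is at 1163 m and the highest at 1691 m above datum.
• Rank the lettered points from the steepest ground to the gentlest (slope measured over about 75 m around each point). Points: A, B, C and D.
A C B D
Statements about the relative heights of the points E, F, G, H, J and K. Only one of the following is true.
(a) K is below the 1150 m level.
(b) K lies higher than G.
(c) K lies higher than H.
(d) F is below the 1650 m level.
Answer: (d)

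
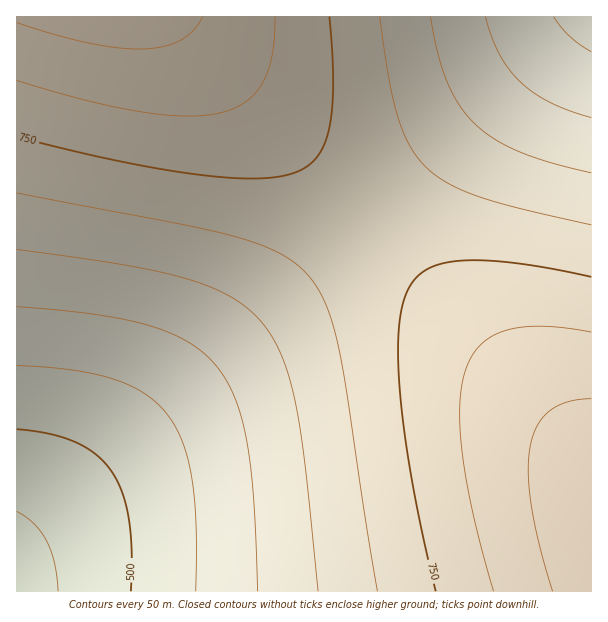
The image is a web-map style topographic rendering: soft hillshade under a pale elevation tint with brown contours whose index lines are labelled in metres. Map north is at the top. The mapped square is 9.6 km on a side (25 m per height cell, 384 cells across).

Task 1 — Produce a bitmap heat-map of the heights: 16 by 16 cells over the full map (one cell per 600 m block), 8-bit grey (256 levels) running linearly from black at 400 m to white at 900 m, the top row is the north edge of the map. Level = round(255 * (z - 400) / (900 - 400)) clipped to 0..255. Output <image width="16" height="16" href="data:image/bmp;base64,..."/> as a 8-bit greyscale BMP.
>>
<image width="16" height="16" href="data:image/bmp;base64,Qk02BQAAAAAAADYEAAAoAAAAEAAAABAAAAABAAgAAAAAAAABAAATCwAAEwsAAAABAAAAAAAAAAAAAAEBAQACAgIAAwMDAAQEBAAFBQUABgYGAAcHBwAICAgACQkJAAoKCgALCwsADAwMAA0NDQAODg4ADw8PABAQEAAREREAEhISABMTEwAUFBQAFRUVABYWFgAXFxcAGBgYABkZGQAaGhoAGxsbABwcHAAdHR0AHh4eAB8fHwAgICAAISEhACIiIgAjIyMAJCQkACUlJQAmJiYAJycnACgoKAApKSkAKioqACsrKwAsLCwALS0tAC4uLgAvLy8AMDAwADExMQAyMjIAMzMzADQ0NAA1NTUANjY2ADc3NwA4ODgAOTk5ADo6OgA7OzsAPDw8AD09PQA+Pj4APz8/AEBAQABBQUEAQkJCAENDQwBEREQARUVFAEZGRgBHR0cASEhIAElJSQBKSkoAS0tLAExMTABNTU0ATk5OAE9PTwBQUFAAUVFRAFJSUgBTU1MAVFRUAFVVVQBWVlYAV1dXAFhYWABZWVkAWlpaAFtbWwBcXFwAXV1dAF5eXgBfX18AYGBgAGFhYQBiYmIAY2NjAGRkZABlZWUAZmZmAGdnZwBoaGgAaWlpAGpqagBra2sAbGxsAG1tbQBubm4Ab29vAHBwcABxcXEAcnJyAHNzcwB0dHQAdXV1AHZ2dgB3d3cAeHh4AHl5eQB6enoAe3t7AHx8fAB9fX0Afn5+AH9/fwCAgIAAgYGBAIKCggCDg4MAhISEAIWFhQCGhoYAh4eHAIiIiACJiYkAioqKAIuLiwCMjIwAjY2NAI6OjgCPj48AkJCQAJGRkQCSkpIAk5OTAJSUlACVlZUAlpaWAJeXlwCYmJgAmZmZAJqamgCbm5sAnJycAJ2dnQCenp4An5+fAKCgoAChoaEAoqKiAKOjowCkpKQApaWlAKampgCnp6cAqKioAKmpqQCqqqoAq6urAKysrACtra0Arq6uAK+vrwCwsLAAsbGxALKysgCzs7MAtLS0ALW1tQC2trYAt7e3ALi4uAC5ubkAurq6ALu7uwC8vLwAvb29AL6+vgC/v78AwMDAAMHBwQDCwsIAw8PDAMTExADFxcUAxsbGAMfHxwDIyMgAycnJAMrKygDLy8sAzMzMAM3NzQDOzs4Az8/PANDQ0ADR0dEA0tLSANPT0wDU1NQA1dXVANbW1gDX19cA2NjYANnZ2QDa2toA29vbANzc3ADd3d0A3t7eAN/f3wDg4OAA4eHhAOLi4gDj4+MA5OTkAOXl5QDm5uYA5+fnAOjo6ADp6ekA6urqAOvr6wDs7OwA7e3tAO7u7gDv7+8A8PDwAPHx8QDy8vIA8/PzAPT09AD19fUA9vb2APf39wD4+PgA+fn5APr6+gD7+/sA/Pz8AP39/QD+/v4A////ABMeKjdFVGNygpKissLS4vAXICs3RVRjc4SUpbbG1uXzHiQtOUZVZHWGl6i5ytro9CgsMzxIVmZ2iJmrvM3c6PI0NjtDTVpoeYqcrr/O3ObsQUNGTFRfbXyNnrDAztng41BRVFhfaHOBkaGxv8rS19dgYWNnbHN8iJWjsLzEycrJcHJ0d3uBiJGbpa+2u7y7uYCDhYiMkJWboaerrq+tq6eRlJeanqGkp6iop6WhnpqWoaWprK+ys7KuqaKblI6IhLK2ur7AwcC7s6mekoh/eHPDx8vP0M/KwraomYt+c2pk09jc3t3Z0ca3p5aFdmleVuPn6urn4NXHt6WTgXFiVUs="/>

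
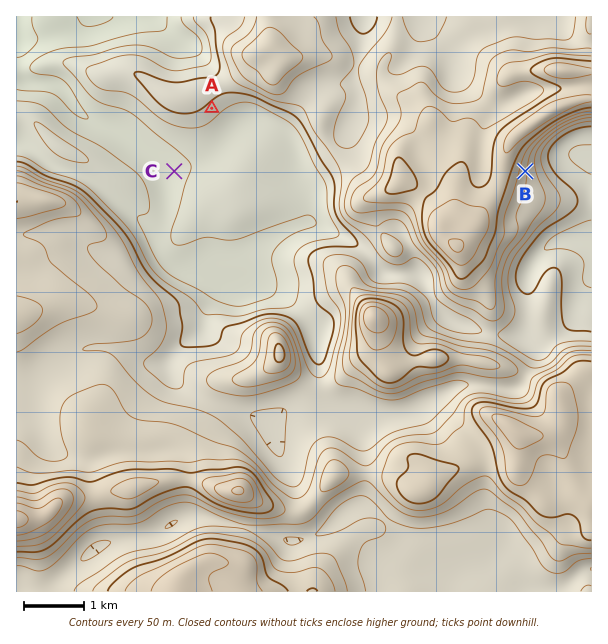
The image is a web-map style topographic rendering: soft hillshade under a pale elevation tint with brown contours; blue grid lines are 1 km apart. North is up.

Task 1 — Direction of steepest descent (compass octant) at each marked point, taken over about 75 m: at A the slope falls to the SE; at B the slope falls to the E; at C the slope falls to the W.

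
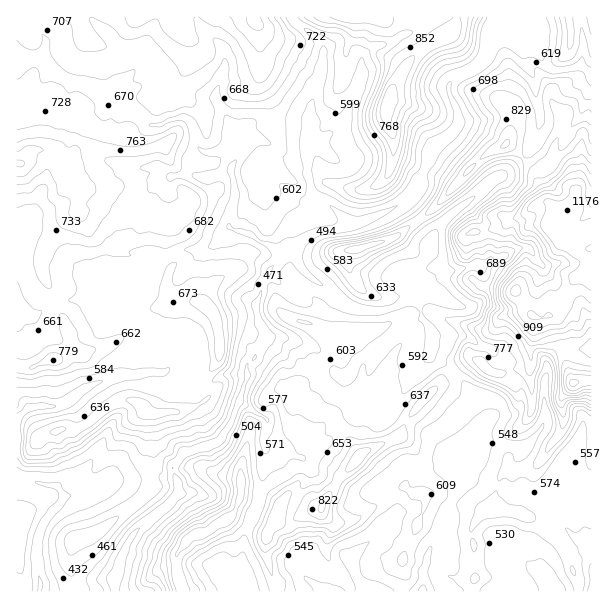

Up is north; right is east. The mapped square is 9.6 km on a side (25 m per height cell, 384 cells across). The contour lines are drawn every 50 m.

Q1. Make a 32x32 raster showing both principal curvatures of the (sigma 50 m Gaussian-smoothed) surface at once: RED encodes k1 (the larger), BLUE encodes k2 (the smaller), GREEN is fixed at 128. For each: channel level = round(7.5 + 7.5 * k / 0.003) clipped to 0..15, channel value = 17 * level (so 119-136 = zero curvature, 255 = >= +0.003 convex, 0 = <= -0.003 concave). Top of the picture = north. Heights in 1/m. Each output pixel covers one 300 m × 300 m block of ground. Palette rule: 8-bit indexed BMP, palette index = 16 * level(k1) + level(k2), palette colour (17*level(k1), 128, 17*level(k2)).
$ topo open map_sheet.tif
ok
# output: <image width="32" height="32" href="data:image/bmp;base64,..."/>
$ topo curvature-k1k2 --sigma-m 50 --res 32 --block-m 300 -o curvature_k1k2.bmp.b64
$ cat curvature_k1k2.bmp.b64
<image width="32" height="32" href="data:image/bmp;base64,Qk02CAAAAAAAADYEAAAoAAAAIAAAACAAAAABAAgAAAAAAAAEAAATCwAAEwsAAAABAAAAAAAAAIAAABGAAAAigAAAM4AAAESAAABVgAAAZoAAAHeAAACIgAAAmYAAAKqAAAC7gAAAzIAAAN2AAADugAAA/4AAAACAEQARgBEAIoARADOAEQBEgBEAVYARAGaAEQB3gBEAiIARAJmAEQCqgBEAu4ARAMyAEQDdgBEA7oARAP+AEQAAgCIAEYAiACKAIgAzgCIARIAiAFWAIgBmgCIAd4AiAIiAIgCZgCIAqoAiALuAIgDMgCIA3YAiAO6AIgD/gCIAAIAzABGAMwAigDMAM4AzAESAMwBVgDMAZoAzAHeAMwCIgDMAmYAzAKqAMwC7gDMAzIAzAN2AMwDugDMA/4AzAACARAARgEQAIoBEADOARABEgEQAVYBEAGaARAB3gEQAiIBEAJmARACqgEQAu4BEAMyARADdgEQA7oBEAP+ARAAAgFUAEYBVACKAVQAzgFUARIBVAFWAVQBmgFUAd4BVAIiAVQCZgFUAqoBVALuAVQDMgFUA3YBVAO6AVQD/gFUAAIBmABGAZgAigGYAM4BmAESAZgBVgGYAZoBmAHeAZgCIgGYAmYBmAKqAZgC7gGYAzIBmAN2AZgDugGYA/4BmAACAdwARgHcAIoB3ADOAdwBEgHcAVYB3AGaAdwB3gHcAiIB3AJmAdwCqgHcAu4B3AMyAdwDdgHcA7oB3AP+AdwAAgIgAEYCIACKAiAAzgIgARICIAFWAiABmgIgAd4CIAIiAiACZgIgAqoCIALuAiADMgIgA3YCIAO6AiAD/gIgAAICZABGAmQAigJkAM4CZAESAmQBVgJkAZoCZAHeAmQCIgJkAmYCZAKqAmQC7gJkAzICZAN2AmQDugJkA/4CZAACAqgARgKoAIoCqADOAqgBEgKoAVYCqAGaAqgB3gKoAiICqAJmAqgCqgKoAu4CqAMyAqgDdgKoA7oCqAP+AqgAAgLsAEYC7ACKAuwAzgLsARIC7AFWAuwBmgLsAd4C7AIiAuwCZgLsAqoC7ALuAuwDMgLsA3YC7AO6AuwD/gLsAAIDMABGAzAAigMwAM4DMAESAzABVgMwAZoDMAHeAzACIgMwAmYDMAKqAzAC7gMwAzIDMAN2AzADugMwA/4DMAACA3QARgN0AIoDdADOA3QBEgN0AVYDdAGaA3QB3gN0AiIDdAJmA3QCqgN0Au4DdAMyA3QDdgN0A7oDdAP+A3QAAgO4AEYDuACKA7gAzgO4ARIDuAFWA7gBmgO4Ad4DuAIiA7gCZgO4AqoDuALuA7gDMgO4A3YDuAO6A7gD/gO4AAID/ABGA/wAigP8AM4D/AESA/wBVgP8AZoD/AHeA/wCIgP8AmYD/AKqA/wC7gP8AzID/AN2A/wDugP8A/4D/ALiAp6elgaWztOelhoaE55WFhraFhbaBt4bHlYeHhoTjt4Gop5eBhab2o2N2hqS0dIa3hJen2YKohrZ2h3d1xqS2kaioqISBp8f3lXOD57ZzY7RzhIfGhJWG2HWGhoXHhbeAqLjY13CCltj396HF5raV5saUdJbIhIbGZXWWt4WGmKSDhnbH55FwlZbV5YDnpOnWhNeVdLZ2hae3x7eGh5eHppSVhnWW2LOAcWH3kMbEpvZzdKamuKeFdpaGhYWYl4GDhIWXdna2oMbXxfmChbVztfaEhJaGhoeGl5e2lIaV4riVhJSFlqejoLSV94KGhnWGx/iFdKV3d3eGp5T2c7XB6NjIcrWFppWVkXDnoqaXdoW1pPXohXaHd4W1keXVosKnyNX3kMjIx6aoosPQk5eXp4aGc9WVhod3daT2YPaQkoCAhKj257eltcingPekp6iXl4aXk/iWh4ZklPWQ85KVhZaDgYSVhXaHpNeQpsiohnZ3hqiElOiUgqXW9XD69+fmx5aXlZWWhnel5HGTt6WWh4aHl4d0lLPo5pT3YPWFdpW1x8enh4eHd4T4g4KFlZWHh4WGp4Z1tdOAdOShs4J3hpeXdZaXdod3dfeUkoOk1se4yLaVlnWj5OdzyJaVpYaFqId2d4aYl4bHx6aQ6daUhYOBkrWlx6Ng1MTZx7ekhpeVhneHh4eXp7eUdJDXhaeCpPfGloZ1g6Sz+6SmxpWGqId2d3eHhqeFh8e4oqS3gnXnhGWHh4bD9qPYx5LHyIaohnaGh4eWlKWGl7e2kaO25/alc4SGhNSgkIDBoZGlhpeWh6d2loanlZSElaGlg6HU1vb39nOB+dilkpG2yJd2dqeol5eXl5iohoOkp5eGpqNwgHHl9ZCz5dblxdiGlYaFlpeXh5aYhqe3laSXl4aVgpWVkXCk9oCAyKP417azp3OomJiXl4WUx5THkpeGt6PX5/f4k2G1+ICQY6Okx9TJlLeHhoaFhKODpZO1qKeWpIZkZfamoYXH92JR1nO2tLe3l5ent8fX2JSTpZOnlZaFhoZkxddzg4W39+aCtpPDhYaGhoaGloPms8eGdJW3h4WGhabntmOEcnWW54SEstR2h4eHhpeTpaKRt4OGhKZ2hKeCtvmVxseBhJTHloPok4eHh5eWhZeHl6eFpLiolneDuJOE+LiVhaHIyaiT1pWVh4eFhZaGh4eHl5eCl7iYh4OmpnG15nVkkJSXuJLFtJSGhYeHh4eGh4eXmIOHt5eHhZS3csbI1mWWkIS3laLkoZeGh5iYhoZ2h5inc4enqLijcrSUkZTG+Mmlk5V1dOeih4aHl4aGuJWYl5SWl8e1kMPG17a4lYSF15aChod056I="/>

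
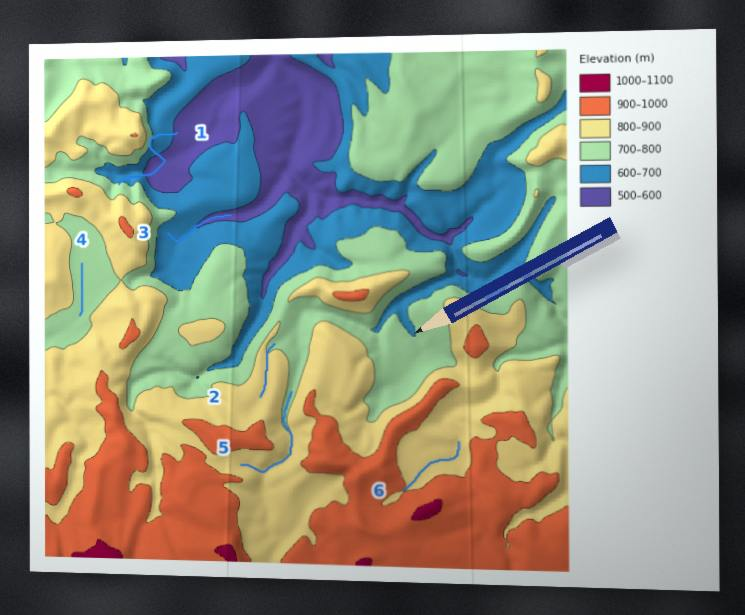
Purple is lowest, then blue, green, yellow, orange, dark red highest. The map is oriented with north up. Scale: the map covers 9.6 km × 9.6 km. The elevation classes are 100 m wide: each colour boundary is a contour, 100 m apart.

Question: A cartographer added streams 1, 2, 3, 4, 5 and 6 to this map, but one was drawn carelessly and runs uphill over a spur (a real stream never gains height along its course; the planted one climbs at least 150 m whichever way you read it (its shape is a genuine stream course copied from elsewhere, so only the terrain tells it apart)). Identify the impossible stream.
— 1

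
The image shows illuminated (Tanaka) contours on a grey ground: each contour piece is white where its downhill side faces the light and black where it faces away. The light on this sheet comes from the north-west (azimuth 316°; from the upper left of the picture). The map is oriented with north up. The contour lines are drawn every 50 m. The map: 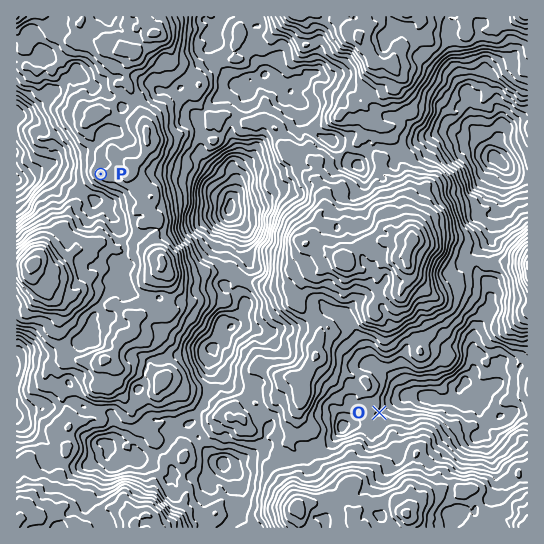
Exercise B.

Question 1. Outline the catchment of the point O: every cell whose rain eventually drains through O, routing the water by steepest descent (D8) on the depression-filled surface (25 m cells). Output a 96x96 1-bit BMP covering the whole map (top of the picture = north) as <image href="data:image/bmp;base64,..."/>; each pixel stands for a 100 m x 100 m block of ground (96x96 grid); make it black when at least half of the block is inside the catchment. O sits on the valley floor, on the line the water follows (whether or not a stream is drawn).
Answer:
<image width="96" height="96" href="data:image/bmp;base64,Qk2+BAAAAAAAAD4AAAAoAAAAYAAAAGAAAAABAAEAAAAAAIAEAAATCwAAEwsAAAIAAAAAAAAA////AAAAAAAAAAAAAAAAAAAAAAAAAAAAAAAAAAAAAAAAAAAAAAAAAAAAAAAAAAAAAAAAAwDAAAAAAAAAAAAHD5/AAAAAAAAAAAAPn//AAAAAAAAAAAAP///AAAAAAAAAAAAP///AAAAAAAAAAAAP///AAAAAAAAAAAAP///gAAAAAAAAAAAP///gAAAAAAAAAAAP///gAAAAAAAAAAAP///gAAAAAAAAAAAP///gAAAAAAAAAAAP///AAAAAAAAAAAAP//4AAAAAAAAAAAAf//4AAAAAAAAAAAAP//4AAAAAAAAAAAAP//wAAAAAAAAAAAAH//gAAAAAAAAAAAAH//AAAAAAAAAAAAAH//AAAAAAAAAAAAAH/+AAAAAAAAAAAAAD/+AAAAAAAAAAAAAD/+AAAAAAAAAAAAAD/8AAAAAAAAAAAAAD/8AAAAAAAAAAAAAD/8AAAAAAAAAAAAAD/gAAAAAAAAAAAAAB4AAAAAAAAAAAAAABwAAAAAAAAAAAAAAAgAAAAAAAAAAAAAAAAAAAAAAAAAAAAAAAAAAAAAAAAAAAAAAAAAAAAAAAAAAAAAAAAAAAAAAAAAAAAAAAAAAAAAAAAAAAAAAAAAAAAAAAAAAAAAAAAAAAAAAAAAAAAAAAAAAAAAAAAAAAAAAAAAAAAAAAAAAAAAAAAAAAAAAAAAAAAAAAAAAAAAAAAAAAAAAAAAAAAAAAAAAAAAAAAAAAAAAAAAAAAAAAAAAAAAAAAAAAAAAAAAAAAAAAAAAAAAAAAAAAAAAAAAAAAAAAAAAAAAAAAAAAAAAAAAAAAAAAAAAAAAAAAAAAAAAAAAAAAAAAAAAAAAAAAAAAAAAAAAAAAAAAAAAAAAAAAAAAAAAAAAAAAAAAAAAAAAAAAAAAAAAAAAAAAAAAAAAAAAAAAAAAAAAAAAAAAAAAAAAAAAAAAAAAAAAAAAAAAAAAAAAAAAAAAAAAAAAAAAAAAAAAAAAAAAAAAAAAAAAAAAAAAAAAAAAAAAAAAAAAAAAAAAAAAAAAAAAAAAAAAAAAAAAAAAAAAAAAAAAAAAAAAAAAAAAAAAAAAAAAAAAAAAAAAAAAAAAAAAAAAAAAAAAAAAAAAAAAAAAAAAAAAAAAAAAAAAAAAAAAAAAAAAAAAAAAAAAAAAAAAAAAAAAAAAAAAAAAAAAAAAAAAAAAAAAAAAAAAAAAAAAAAAAAAAAAAAAAAAAAAAAAAAAAAAAAAAAAAAAAAAAAAAAAAAAAAAAAAAAAAAAAAAAAAAAAAAAAAAAAAAAAAAAAAAAAAAAAAAAAAAAAAAAAAAAAAAAAAAAAAAAAAAAAAAAAAAAAAAAAAAAAAAAAAAAAAAAAAAAAAAAAAAAAAAAAAAAAAAAAAAAAAAAAAAAAAAAAAAAAAAAAAAAAAAAAAAAAAAAAAAAAAAAAAAAAAAAAAAAAAAAAAAAAAAAAAAAAAAAAAAAAAAAAAAAAAAAAAAAAAAAAAAAAAAAAAAAAAAAAAAAAAAAAAAAAAAAAAAAAAAAAAAAAAAAAAAAAAAAAAAAAAAAAAAA="/>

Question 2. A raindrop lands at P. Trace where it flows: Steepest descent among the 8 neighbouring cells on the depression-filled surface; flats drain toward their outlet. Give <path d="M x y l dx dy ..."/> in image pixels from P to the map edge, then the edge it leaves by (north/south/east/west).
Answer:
<path d="M101 174l-14 13 0 3-1 1-7 0-28-26-6 0-15 13-3 0-1 1-9 0"/>
exit: west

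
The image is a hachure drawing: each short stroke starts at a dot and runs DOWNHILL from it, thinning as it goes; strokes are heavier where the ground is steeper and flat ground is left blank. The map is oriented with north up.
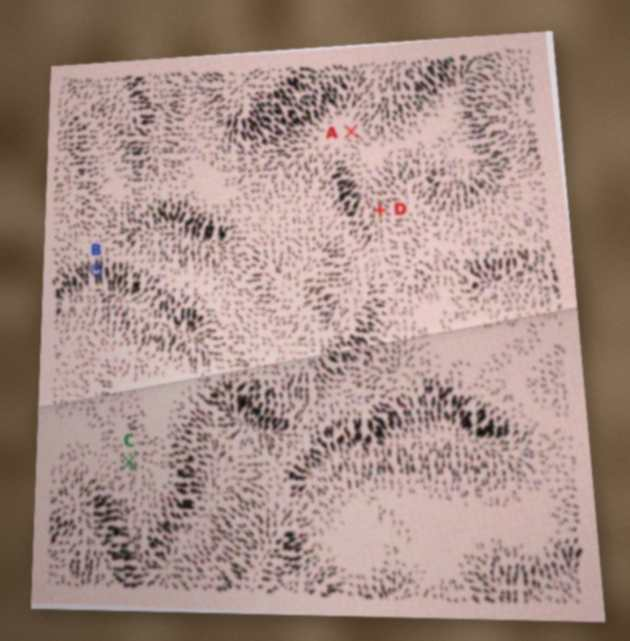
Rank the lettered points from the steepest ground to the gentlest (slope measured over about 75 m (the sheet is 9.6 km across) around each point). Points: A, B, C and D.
B D C A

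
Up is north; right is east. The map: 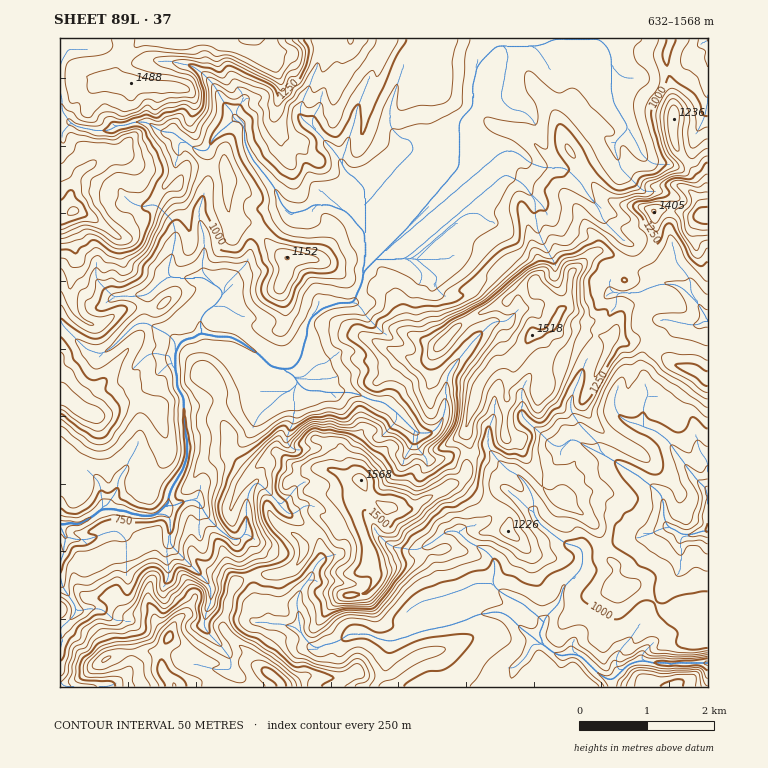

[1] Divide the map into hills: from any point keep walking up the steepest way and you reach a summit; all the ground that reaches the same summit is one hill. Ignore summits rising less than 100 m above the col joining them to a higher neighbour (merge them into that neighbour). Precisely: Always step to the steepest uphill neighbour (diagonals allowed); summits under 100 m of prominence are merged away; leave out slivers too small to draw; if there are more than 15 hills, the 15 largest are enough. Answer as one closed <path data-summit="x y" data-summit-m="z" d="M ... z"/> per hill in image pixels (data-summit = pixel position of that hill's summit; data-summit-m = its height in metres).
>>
<path data-summit="361 480" data-summit-m="1568" d="M632 245l-3 0-5 14-15 17 0 12 5 10 0 8-7 14-12 13 0 14-13 23-12 33 2 10 8 17-2 6-2 5-2-2-5 2-8 7-1 10-5 7 0 7-5 10-10 6-8 10-8-16-14-11-47-19-11 2-10 5-13 0-8-6-5-8 1-13 2 2 13-2 8-7 5-14 0-20 3-17 29-37-17-36-4-4-7 0-7-3-6-6-1-4 3-13-4-4-12-6-27-5-7-3-13 0-8 11-5 20-9 18-29 2-13 12-5 14-5 29-11 12-20-5-15-15-15-10-17-5-3-23-4-6-5 0-10 11-1 5 1 10-22 10-6 11 0 8 3 7 0 15 9 17 0 29 3 23-5 17-14 22-1 14 4 1 15-7 10 0 11 19 29 24 3 12 12 23 4 22-4 12 2 9 43 6 9 16 11 5 10-5 12-1 4-4-5 16 0 24 3 9 270 0 1-7 10-10 16-10 21 4 35 0 2-2 12 2 0-344-15-24-11-9-8-4-9 0-11-10-11-1-5-8z"/><path data-summit="74 212" data-summit-m="1560" d="M236 118l-21 18-9 16-12-4-10-8-4 0-8-9-5 2-26-12-38 10-16-1-18-7-9 9 0 195 5 2 22 20 7 4 14-2 22-22 11-7 6 0 22 12 8 10 24-10-1-11 3-8 15-12 5-9 2-8 20-20 5-12 2-17 18-16 19-8-8-10-2-7-10-16-17-21-7-13-1-21z"/><path data-summit="534 335" data-summit-m="1518" d="M513 152l-10 0-8 8-32 14-81 78 40 9 12 6 4 4-3 13 1 4 6 6 7 3 7 0 4 4 17 32-3 9-26 32-3 17 0 20-5 14-8 7-16 1 2 15 11 11 13 0 16-7 21 6 38 16 11 13 4 11 8-10 10-6 5-10 0-7 5-7 1-10 8-7 3-2 4 2 2-5 2-6-8-17-2-10 12-33 13-23 0-14 12-13 7-14 0-8-5-10 0-12 15-17 5-14-22-22-10-18-23-30-12-6-32-6z"/><path data-summit="160 39" data-summit-m="1497" d="M317 38l-257 0 0 93 9-8 18 7 16 1 38-10 26 12 5-2 8 9 4 0 10 8 12 4 9-16 21-18 8 7 1 21 7 13 17 21 10 16 2 7 9 11 4 2 11-2 17-15 10 0 12 5 13 11 7 10 1 6 0-46-1-4-15-6-4-4-8-17-38-40 4-14 7-12 10-28 0-14z"/><path data-summit="174 687" data-summit-m="1552" d="M197 500l-10 0-18 7-4 5-8 3-22 0-12-5-17-2-25 15-14 0-7 5 0 54 16 27-5 10-11 8 0 60 180 0 0-7-10-14-1-12-22-23-2-14 6-12 13 8 29 8-1-9 4-12-4-22-12-23-3-12-29-24z"/><path data-summit="287 259" data-summit-m="1152" d="M332 199l-10 0-17 15-10 2-10-2-20 10-13 13-2 17-5 12-20 20-3 12-9 8 5 4 4 8 0 17 18 6 15 10 18 17 17 3 11-12 5-29 5-14 13-12 29-2 9-18 2-12 6-13 0-12-5-8-1-14-4-7-11-11z"/><path data-summit="708 217" data-summit-m="1530" d="M708 109l-11 23-5 20-10 11-13 2-24-7-6-7-8-19-3-1-14 13 2 7-5 4-36 21 22 29 10 18 20 20 5 2 7 22 4 5 11 1 11 10 14 2 10 7 19 27z"/><path data-summit="89 413" data-summit-m="1140" d="M147 322l-6 0-11 7-26 24-10 0-7-4-22-20-5-1 0 124 27 17 11 11 8 28 3-1 8-17 3-15 5-5 14-27 2-24 8-16 7-26 9-11 8-4 0-8 3-7 0-5-7-8z"/><path data-summit="272 675" data-summit-m="1524" d="M211 605l-4 5-2 17 24 27 1 12 9 10 2 11 99 0-2-33 4-10-1-4-24 8-11-5-9-16-57-9-16-5z"/><path data-summit="672 687" data-summit-m="1016" d="M643 660l-10 2-10 7-11 11 0 7 96 0 0-23-7-2-42 2z"/>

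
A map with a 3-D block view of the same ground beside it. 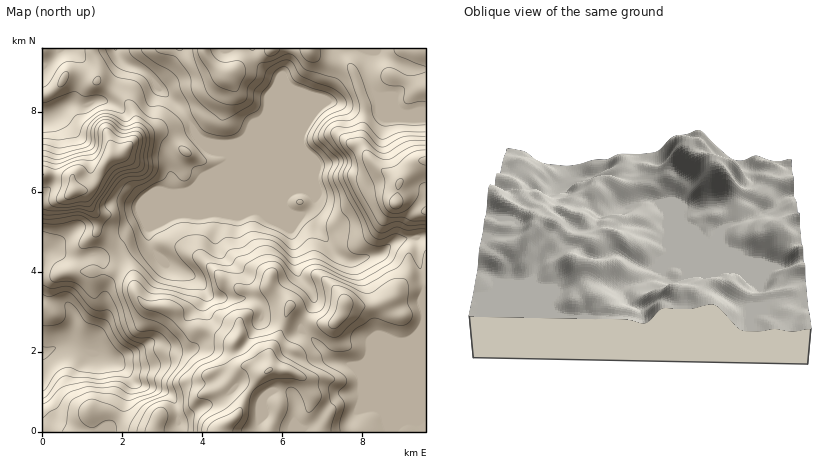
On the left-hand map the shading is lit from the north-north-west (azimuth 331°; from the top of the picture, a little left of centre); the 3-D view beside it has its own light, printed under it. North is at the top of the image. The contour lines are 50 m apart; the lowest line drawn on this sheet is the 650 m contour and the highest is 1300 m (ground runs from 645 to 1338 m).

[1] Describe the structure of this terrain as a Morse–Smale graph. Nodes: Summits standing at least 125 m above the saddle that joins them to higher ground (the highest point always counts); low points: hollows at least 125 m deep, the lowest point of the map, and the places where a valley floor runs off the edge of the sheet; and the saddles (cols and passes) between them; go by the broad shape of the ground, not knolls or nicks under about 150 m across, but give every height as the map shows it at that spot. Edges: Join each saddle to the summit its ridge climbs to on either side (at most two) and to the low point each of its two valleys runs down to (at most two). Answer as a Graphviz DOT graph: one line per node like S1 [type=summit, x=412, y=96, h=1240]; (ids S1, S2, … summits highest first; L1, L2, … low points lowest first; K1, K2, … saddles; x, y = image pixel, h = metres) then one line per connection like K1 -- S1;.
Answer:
graph terrain {
  S1 [type=summit, x=220, y=432, h=1338];
  S2 [type=summit, x=396, y=204, h=1270];
  S3 [type=summit, x=74, y=192, h=1225];
  L1 [type=low, x=42, y=354, h=645];
  L2 [type=low, x=116, y=48, h=698];
  K1 [type=saddle, x=414, y=238, h=1002];
  K2 [type=saddle, x=360, y=96, h=962];
  K3 [type=saddle, x=118, y=254, h=906];
  K1 -- S1;
  K1 -- S2;
  K1 -- L1;
  K1 -- L2;
  K2 -- S1;
  K2 -- S2;
  K2 -- L2;
  K3 -- S1;
  K3 -- S3;
  K3 -- L1;
  K3 -- L2;
}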